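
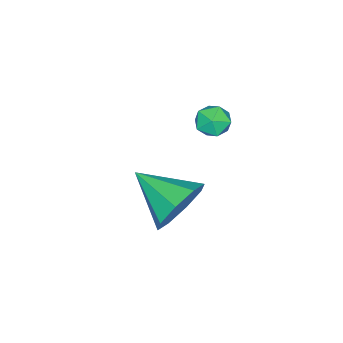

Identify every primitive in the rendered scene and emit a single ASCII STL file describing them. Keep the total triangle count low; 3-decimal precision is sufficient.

solid 
facet normal -0.565 0.815 -0.130
outer loop
vertex 0.284 -1.38 2.784
vertex -0.091 -1.565 3.256
vertex 0.409 -1.199 3.375
endloop
endfacet
facet normal 0.113 0.943 -0.313
outer loop
vertex 0.284 -1.38 2.784
vertex 0.409 -1.199 3.375
vertex 0.878 -1.381 2.995
endloop
endfacet
facet normal 0.294 0.481 -0.826
outer loop
vertex 0.284 -1.38 2.784
vertex 0.878 -1.381 2.995
vertex 0.668 -1.86 2.641
endloop
endfacet
facet normal -0.272 0.068 -0.960
outer loop
vertex 0.284 -1.38 2.784
vertex 0.668 -1.86 2.641
vertex 0.069 -1.973 2.803
endloop
endfacet
facet normal -0.802 0.274 -0.530
outer loop
vertex 0.284 -1.38 2.784
vertex 0.069 -1.973 2.803
vertex -0.091 -1.565 3.256
endloop
endfacet
facet normal 0.524 0.812 0.257
outer loop
vertex 0.878 -1.381 2.995
vertex 0.409 -1.199 3.375
vertex 0.871 -1.567 3.597
endloop
endfacet
facet normal -0.574 0.604 0.552
outer loop
vertex 0.409 -1.199 3.375
vertex -0.091 -1.565 3.256
vertex 0.272 -1.68 3.759
endloop
endfacet
facet normal -0.958 -0.271 -0.095
outer loop
vertex -0.091 -1.565 3.256
vertex 0.069 -1.973 2.803
vertex 0.062 -2.159 3.405
endloop
endfacet
facet normal -0.100 -0.603 -0.791
outer loop
vertex 0.069 -1.973 2.803
vertex 0.668 -1.86 2.641
vertex 0.531 -2.341 3.025
endloop
endfacet
facet normal 0.816 0.066 -0.574
outer loop
vertex 0.668 -1.86 2.641
vertex 0.878 -1.381 2.995
vertex 1.031 -1.975 3.144
endloop
endfacet
facet normal 0.272 -0.068 0.960
outer loop
vertex 0.656 -2.16 3.616
vertex 0.871 -1.567 3.597
vertex 0.272 -1.68 3.759
endloop
endfacet
facet normal -0.294 -0.481 0.826
outer loop
vertex 0.656 -2.16 3.616
vertex 0.272 -1.68 3.759
vertex 0.062 -2.159 3.405
endloop
endfacet
facet normal -0.113 -0.943 0.313
outer loop
vertex 0.656 -2.16 3.616
vertex 0.062 -2.159 3.405
vertex 0.531 -2.341 3.025
endloop
endfacet
facet normal 0.565 -0.815 0.130
outer loop
vertex 0.656 -2.16 3.616
vertex 0.531 -2.341 3.025
vertex 1.031 -1.975 3.144
endloop
endfacet
facet normal 0.802 -0.274 0.530
outer loop
vertex 0.656 -2.16 3.616
vertex 1.031 -1.975 3.144
vertex 0.871 -1.567 3.597
endloop
endfacet
facet normal 0.100 0.603 0.791
outer loop
vertex 0.272 -1.68 3.759
vertex 0.871 -1.567 3.597
vertex 0.409 -1.199 3.375
endloop
endfacet
facet normal -0.816 -0.066 0.574
outer loop
vertex 0.062 -2.159 3.405
vertex 0.272 -1.68 3.759
vertex -0.091 -1.565 3.256
endloop
endfacet
facet normal -0.524 -0.812 -0.257
outer loop
vertex 0.531 -2.341 3.025
vertex 0.062 -2.159 3.405
vertex 0.069 -1.973 2.803
endloop
endfacet
facet normal 0.574 -0.604 -0.552
outer loop
vertex 1.031 -1.975 3.144
vertex 0.531 -2.341 3.025
vertex 0.668 -1.86 2.641
endloop
endfacet
facet normal 0.958 0.271 0.095
outer loop
vertex 0.871 -1.567 3.597
vertex 1.031 -1.975 3.144
vertex 0.878 -1.381 2.995
endloop
endfacet
facet normal 0.072 0.922 -0.379
outer loop
vertex 2.336 -1.88 0.577
vertex 1.626 -2.131 -0.169
vertex 1.575 -1.725 0.809
endloop
endfacet
facet normal 0.263 -0.137 0.955
outer loop
vertex 2.336 -1.88 0.577
vertex 1.575 -1.725 0.809
vertex 1.494 -3.829 0.529
endloop
endfacet
facet normal 0.072 0.923 -0.379
outer loop
vertex 1.575 -1.725 0.809
vertex 1.626 -2.131 -0.169
vertex 0.843 -1.808 0.468
endloop
endfacet
facet normal -0.410 -0.105 0.906
outer loop
vertex 1.575 -1.725 0.809
vertex 0.843 -1.808 0.468
vertex 1.494 -3.829 0.529
endloop
endfacet
facet normal 0.071 0.922 -0.380
outer loop
vertex 0.843 -1.808 0.468
vertex 1.626 -2.131 -0.169
vertex 0.57 -2.081 -0.245
endloop
endfacet
facet normal -0.862 -0.265 0.432
outer loop
vertex 0.843 -1.808 0.468
vertex 0.57 -2.081 -0.245
vertex 1.494 -3.829 0.529
endloop
endfacet
facet normal 0.071 0.922 -0.380
outer loop
vertex 0.57 -2.081 -0.245
vertex 1.626 -2.131 -0.169
vertex 0.916 -2.383 -0.914
endloop
endfacet
facet normal -0.830 -0.524 -0.193
outer loop
vertex 0.57 -2.081 -0.245
vertex 0.916 -2.383 -0.914
vertex 1.494 -3.829 0.529
endloop
endfacet
facet normal 0.071 0.923 -0.379
outer loop
vertex 0.916 -2.383 -0.914
vertex 1.626 -2.131 -0.169
vertex 1.677 -2.537 -1.147
endloop
endfacet
facet normal -0.331 -0.730 -0.599
outer loop
vertex 0.916 -2.383 -0.914
vertex 1.677 -2.537 -1.147
vertex 1.494 -3.829 0.529
endloop
endfacet
facet normal 0.072 0.923 -0.379
outer loop
vertex 1.677 -2.537 -1.147
vertex 1.626 -2.131 -0.169
vertex 2.409 -2.454 -0.806
endloop
endfacet
facet normal 0.343 -0.762 -0.550
outer loop
vertex 1.677 -2.537 -1.147
vertex 2.409 -2.454 -0.806
vertex 1.494 -3.829 0.529
endloop
endfacet
facet normal 0.072 0.922 -0.379
outer loop
vertex 2.409 -2.454 -0.806
vertex 1.626 -2.131 -0.169
vertex 2.682 -2.182 -0.093
endloop
endfacet
facet normal 0.795 -0.602 -0.075
outer loop
vertex 2.409 -2.454 -0.806
vertex 2.682 -2.182 -0.093
vertex 1.494 -3.829 0.529
endloop
endfacet
facet normal 0.072 0.923 -0.379
outer loop
vertex 2.682 -2.182 -0.093
vertex 1.626 -2.131 -0.169
vertex 2.336 -1.88 0.577
endloop
endfacet
facet normal 0.763 -0.343 0.548
outer loop
vertex 2.682 -2.182 -0.093
vertex 2.336 -1.88 0.577
vertex 1.494 -3.829 0.529
endloop
endfacet

endsolid


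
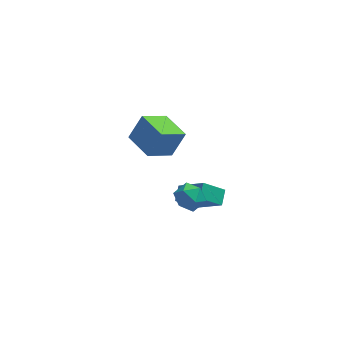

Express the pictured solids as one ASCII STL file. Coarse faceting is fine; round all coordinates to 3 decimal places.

solid 
facet normal -0.581 0.494 -0.647
outer loop
vertex 2.113 0.089 0.574
vertex 3.176 0.28 -0.236
vertex 1.929 -0.683 0.15
endloop
endfacet
facet normal -0.787 -0.142 0.600
outer loop
vertex 3.104 -1.68 1.456
vertex 2.113 0.089 0.574
vertex 1.929 -0.683 0.15
endloop
endfacet
facet normal -0.581 0.494 -0.647
outer loop
vertex 1.929 -0.683 0.15
vertex 3.176 0.28 -0.236
vertex 2.992 -0.492 -0.66
endloop
endfacet
facet normal -0.205 -0.858 -0.471
outer loop
vertex 2.992 -0.492 -0.66
vertex 3.104 -1.68 1.456
vertex 1.929 -0.683 0.15
endloop
endfacet
facet normal 0.205 0.858 0.471
outer loop
vertex 2.113 0.089 0.574
vertex 4.351 -0.717 1.07
vertex 3.176 0.28 -0.236
endloop
endfacet
facet normal -0.787 -0.142 0.600
outer loop
vertex 3.288 -0.908 1.88
vertex 2.113 0.089 0.574
vertex 3.104 -1.68 1.456
endloop
endfacet
facet normal 0.205 0.858 0.471
outer loop
vertex 3.288 -0.908 1.88
vertex 4.351 -0.717 1.07
vertex 2.113 0.089 0.574
endloop
endfacet
facet normal 0.787 0.142 -0.600
outer loop
vertex 3.176 0.28 -0.236
vertex 4.351 -0.717 1.07
vertex 2.992 -0.492 -0.66
endloop
endfacet
facet normal -0.205 -0.858 -0.471
outer loop
vertex 4.167 -1.489 0.646
vertex 3.104 -1.68 1.456
vertex 2.992 -0.492 -0.66
endloop
endfacet
facet normal 0.787 0.142 -0.600
outer loop
vertex 2.992 -0.492 -0.66
vertex 4.351 -0.717 1.07
vertex 4.167 -1.489 0.646
endloop
endfacet
facet normal 0.581 -0.494 0.647
outer loop
vertex 4.167 -1.489 0.646
vertex 3.288 -0.908 1.88
vertex 3.104 -1.68 1.456
endloop
endfacet
facet normal 0.581 -0.494 0.647
outer loop
vertex 4.351 -0.717 1.07
vertex 3.288 -0.908 1.88
vertex 4.167 -1.489 0.646
endloop
endfacet
facet normal 0.311 0.774 -0.551
outer loop
vertex 2.91 -2.359 1.831
vertex 2.339 -1.857 2.214
vertex 3.121 -1.939 2.541
endloop
endfacet
facet normal 0.844 0.313 -0.436
outer loop
vertex 2.91 -2.359 1.831
vertex 3.121 -1.939 2.541
vertex 3.367 -2.747 2.436
endloop
endfacet
facet normal 0.645 -0.322 -0.693
outer loop
vertex 2.91 -2.359 1.831
vertex 3.367 -2.747 2.436
vertex 2.737 -3.165 2.044
endloop
endfacet
facet normal -0.011 -0.253 -0.967
outer loop
vertex 2.91 -2.359 1.831
vertex 2.737 -3.165 2.044
vertex 2.102 -2.615 1.907
endloop
endfacet
facet normal -0.217 0.424 -0.879
outer loop
vertex 2.91 -2.359 1.831
vertex 2.102 -2.615 1.907
vertex 2.339 -1.857 2.214
endloop
endfacet
facet normal 0.930 0.248 0.269
outer loop
vertex 3.367 -2.747 2.436
vertex 3.121 -1.939 2.541
vertex 3.078 -2.485 3.193
endloop
endfacet
facet normal 0.069 0.994 0.084
outer loop
vertex 3.121 -1.939 2.541
vertex 2.339 -1.857 2.214
vertex 2.443 -1.935 3.056
endloop
endfacet
facet normal -0.786 0.427 -0.448
outer loop
vertex 2.339 -1.857 2.214
vertex 2.102 -2.615 1.907
vertex 1.813 -2.353 2.664
endloop
endfacet
facet normal -0.452 -0.669 -0.590
outer loop
vertex 2.102 -2.615 1.907
vertex 2.737 -3.165 2.044
vertex 2.059 -3.161 2.559
endloop
endfacet
facet normal 0.609 -0.779 -0.147
outer loop
vertex 2.737 -3.165 2.044
vertex 3.367 -2.747 2.436
vertex 2.841 -3.243 2.886
endloop
endfacet
facet normal 0.011 0.253 0.967
outer loop
vertex 2.27 -2.741 3.269
vertex 3.078 -2.485 3.193
vertex 2.443 -1.935 3.056
endloop
endfacet
facet normal -0.645 0.322 0.693
outer loop
vertex 2.27 -2.741 3.269
vertex 2.443 -1.935 3.056
vertex 1.813 -2.353 2.664
endloop
endfacet
facet normal -0.844 -0.313 0.436
outer loop
vertex 2.27 -2.741 3.269
vertex 1.813 -2.353 2.664
vertex 2.059 -3.161 2.559
endloop
endfacet
facet normal -0.311 -0.774 0.551
outer loop
vertex 2.27 -2.741 3.269
vertex 2.059 -3.161 2.559
vertex 2.841 -3.243 2.886
endloop
endfacet
facet normal 0.217 -0.424 0.879
outer loop
vertex 2.27 -2.741 3.269
vertex 2.841 -3.243 2.886
vertex 3.078 -2.485 3.193
endloop
endfacet
facet normal 0.452 0.669 0.590
outer loop
vertex 2.443 -1.935 3.056
vertex 3.078 -2.485 3.193
vertex 3.121 -1.939 2.541
endloop
endfacet
facet normal -0.609 0.779 0.147
outer loop
vertex 1.813 -2.353 2.664
vertex 2.443 -1.935 3.056
vertex 2.339 -1.857 2.214
endloop
endfacet
facet normal -0.930 -0.248 -0.269
outer loop
vertex 2.059 -3.161 2.559
vertex 1.813 -2.353 2.664
vertex 2.102 -2.615 1.907
endloop
endfacet
facet normal -0.069 -0.994 -0.084
outer loop
vertex 2.841 -3.243 2.886
vertex 2.059 -3.161 2.559
vertex 2.737 -3.165 2.044
endloop
endfacet
facet normal 0.786 -0.427 0.448
outer loop
vertex 3.078 -2.485 3.193
vertex 2.841 -3.243 2.886
vertex 3.367 -2.747 2.436
endloop
endfacet
facet normal -0.712 -0.490 0.503
outer loop
vertex 1.306 2.684 2.115
vertex 0.348 4.147 2.183
vertex 0.607 2.291 0.742
endloop
endfacet
facet normal 0.547 -0.836 -0.039
outer loop
vertex 1.832 3.133 -0.123
vertex 1.306 2.684 2.115
vertex 0.607 2.291 0.742
endloop
endfacet
facet normal -0.712 -0.490 0.503
outer loop
vertex 0.607 2.291 0.742
vertex 0.348 4.147 2.183
vertex -0.351 3.754 0.81
endloop
endfacet
facet normal -0.439 -0.248 -0.863
outer loop
vertex -0.351 3.754 0.81
vertex 1.832 3.133 -0.123
vertex 0.607 2.291 0.742
endloop
endfacet
facet normal 0.439 0.248 0.863
outer loop
vertex 1.306 2.684 2.115
vertex 1.573 4.989 1.318
vertex 0.348 4.147 2.183
endloop
endfacet
facet normal 0.547 -0.836 -0.039
outer loop
vertex 2.531 3.526 1.25
vertex 1.306 2.684 2.115
vertex 1.832 3.133 -0.123
endloop
endfacet
facet normal 0.439 0.248 0.863
outer loop
vertex 2.531 3.526 1.25
vertex 1.573 4.989 1.318
vertex 1.306 2.684 2.115
endloop
endfacet
facet normal -0.547 0.836 0.039
outer loop
vertex 0.348 4.147 2.183
vertex 1.573 4.989 1.318
vertex -0.351 3.754 0.81
endloop
endfacet
facet normal -0.439 -0.248 -0.863
outer loop
vertex 0.874 4.596 -0.055
vertex 1.832 3.133 -0.123
vertex -0.351 3.754 0.81
endloop
endfacet
facet normal -0.547 0.836 0.039
outer loop
vertex -0.351 3.754 0.81
vertex 1.573 4.989 1.318
vertex 0.874 4.596 -0.055
endloop
endfacet
facet normal 0.712 0.490 -0.503
outer loop
vertex 0.874 4.596 -0.055
vertex 2.531 3.526 1.25
vertex 1.832 3.133 -0.123
endloop
endfacet
facet normal 0.712 0.490 -0.503
outer loop
vertex 1.573 4.989 1.318
vertex 2.531 3.526 1.25
vertex 0.874 4.596 -0.055
endloop
endfacet

endsolid


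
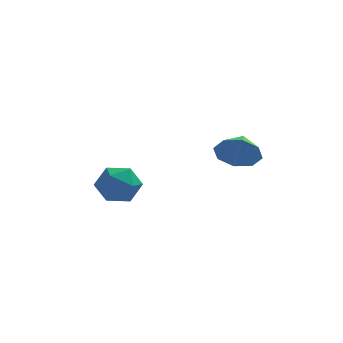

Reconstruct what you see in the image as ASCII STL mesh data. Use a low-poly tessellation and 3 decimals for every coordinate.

solid 
facet normal -0.328 0.898 0.293
outer loop
vertex -4.351 0.918 -0.585
vertex -4.229 0.602 0.521
vertex -3.35 1.105 -0.037
endloop
endfacet
facet normal 0.008 0.942 -0.335
outer loop
vertex -4.351 0.918 -0.585
vertex -3.35 1.105 -0.037
vertex -3.349 0.717 -1.127
endloop
endfacet
facet normal -0.327 0.511 -0.795
outer loop
vertex -4.351 0.918 -0.585
vertex -3.349 0.717 -1.127
vertex -4.229 -0.025 -1.242
endloop
endfacet
facet normal -0.870 0.201 -0.450
outer loop
vertex -4.351 0.918 -0.585
vertex -4.229 -0.025 -1.242
vertex -4.772 -0.097 -0.224
endloop
endfacet
facet normal -0.870 0.440 0.222
outer loop
vertex -4.351 0.918 -0.585
vertex -4.772 -0.097 -0.224
vertex -4.229 0.602 0.521
endloop
endfacet
facet normal 0.672 0.698 -0.248
outer loop
vertex -3.349 0.717 -1.127
vertex -3.35 1.105 -0.037
vertex -2.608 0.277 -0.356
endloop
endfacet
facet normal 0.130 0.626 0.769
outer loop
vertex -3.35 1.105 -0.037
vertex -4.229 0.602 0.521
vertex -3.151 0.205 0.662
endloop
endfacet
facet normal -0.748 -0.115 0.653
outer loop
vertex -4.229 0.602 0.521
vertex -4.772 -0.097 -0.224
vertex -4.031 -0.537 0.547
endloop
endfacet
facet normal -0.748 -0.503 -0.434
outer loop
vertex -4.772 -0.097 -0.224
vertex -4.229 -0.025 -1.242
vertex -4.03 -0.925 -0.543
endloop
endfacet
facet normal 0.130 -0.000 -0.992
outer loop
vertex -4.229 -0.025 -1.242
vertex -3.349 0.717 -1.127
vertex -3.151 -0.422 -1.101
endloop
endfacet
facet normal 0.870 -0.201 0.450
outer loop
vertex -3.029 -0.738 0.005
vertex -2.608 0.277 -0.356
vertex -3.151 0.205 0.662
endloop
endfacet
facet normal 0.327 -0.511 0.795
outer loop
vertex -3.029 -0.738 0.005
vertex -3.151 0.205 0.662
vertex -4.031 -0.537 0.547
endloop
endfacet
facet normal -0.008 -0.942 0.335
outer loop
vertex -3.029 -0.738 0.005
vertex -4.031 -0.537 0.547
vertex -4.03 -0.925 -0.543
endloop
endfacet
facet normal 0.328 -0.898 -0.293
outer loop
vertex -3.029 -0.738 0.005
vertex -4.03 -0.925 -0.543
vertex -3.151 -0.422 -1.101
endloop
endfacet
facet normal 0.870 -0.440 -0.222
outer loop
vertex -3.029 -0.738 0.005
vertex -3.151 -0.422 -1.101
vertex -2.608 0.277 -0.356
endloop
endfacet
facet normal 0.748 0.503 0.434
outer loop
vertex -3.151 0.205 0.662
vertex -2.608 0.277 -0.356
vertex -3.35 1.105 -0.037
endloop
endfacet
facet normal -0.130 0.000 0.992
outer loop
vertex -4.031 -0.537 0.547
vertex -3.151 0.205 0.662
vertex -4.229 0.602 0.521
endloop
endfacet
facet normal -0.672 -0.698 0.248
outer loop
vertex -4.03 -0.925 -0.543
vertex -4.031 -0.537 0.547
vertex -4.772 -0.097 -0.224
endloop
endfacet
facet normal -0.130 -0.626 -0.769
outer loop
vertex -3.151 -0.422 -1.101
vertex -4.03 -0.925 -0.543
vertex -4.229 -0.025 -1.242
endloop
endfacet
facet normal 0.748 0.115 -0.653
outer loop
vertex -2.608 0.277 -0.356
vertex -3.151 -0.422 -1.101
vertex -3.349 0.717 -1.127
endloop
endfacet
facet normal -0.204 -0.905 -0.373
outer loop
vertex 2.095 -2.989 2.288
vertex 1.475 -3.198 3.134
vertex 1.317 -2.765 2.169
endloop
endfacet
facet normal 0.309 0.802 -0.511
outer loop
vertex 2.095 -2.989 2.288
vertex 1.317 -2.765 2.169
vertex 1.745 -2.002 3.626
endloop
endfacet
facet normal -0.204 -0.905 -0.373
outer loop
vertex 1.317 -2.765 2.169
vertex 1.475 -3.198 3.134
vertex 0.631 -2.794 2.615
endloop
endfacet
facet normal -0.283 0.881 -0.378
outer loop
vertex 1.317 -2.765 2.169
vertex 0.631 -2.794 2.615
vertex 1.745 -2.002 3.626
endloop
endfacet
facet normal -0.205 -0.905 -0.372
outer loop
vertex 0.631 -2.794 2.615
vertex 1.475 -3.198 3.134
vertex 0.44 -3.059 3.366
endloop
endfacet
facet normal -0.639 0.762 0.107
outer loop
vertex 0.631 -2.794 2.615
vertex 0.44 -3.059 3.366
vertex 1.745 -2.002 3.626
endloop
endfacet
facet normal -0.205 -0.905 -0.372
outer loop
vertex 0.44 -3.059 3.366
vertex 1.475 -3.198 3.134
vertex 0.855 -3.406 3.981
endloop
endfacet
facet normal -0.548 0.514 0.660
outer loop
vertex 0.44 -3.059 3.366
vertex 0.855 -3.406 3.981
vertex 1.745 -2.002 3.626
endloop
endfacet
facet normal -0.204 -0.906 -0.372
outer loop
vertex 0.855 -3.406 3.981
vertex 1.475 -3.198 3.134
vertex 1.634 -3.63 4.1
endloop
endfacet
facet normal -0.065 0.283 0.957
outer loop
vertex 0.855 -3.406 3.981
vertex 1.634 -3.63 4.1
vertex 1.745 -2.002 3.626
endloop
endfacet
facet normal -0.204 -0.906 -0.371
outer loop
vertex 1.634 -3.63 4.1
vertex 1.475 -3.198 3.134
vertex 2.319 -3.601 3.653
endloop
endfacet
facet normal 0.529 0.204 0.824
outer loop
vertex 1.634 -3.63 4.1
vertex 2.319 -3.601 3.653
vertex 1.745 -2.002 3.626
endloop
endfacet
facet normal -0.204 -0.906 -0.372
outer loop
vertex 2.319 -3.601 3.653
vertex 1.475 -3.198 3.134
vertex 2.511 -3.336 2.902
endloop
endfacet
facet normal 0.883 0.323 0.340
outer loop
vertex 2.319 -3.601 3.653
vertex 2.511 -3.336 2.902
vertex 1.745 -2.002 3.626
endloop
endfacet
facet normal -0.204 -0.905 -0.373
outer loop
vertex 2.511 -3.336 2.902
vertex 1.475 -3.198 3.134
vertex 2.095 -2.989 2.288
endloop
endfacet
facet normal 0.792 0.571 -0.214
outer loop
vertex 2.511 -3.336 2.902
vertex 2.095 -2.989 2.288
vertex 1.745 -2.002 3.626
endloop
endfacet

endsolid


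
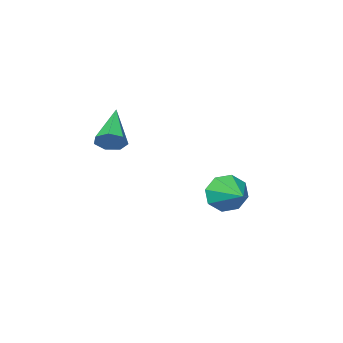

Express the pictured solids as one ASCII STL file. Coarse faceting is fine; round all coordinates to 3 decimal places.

solid 
facet normal 0.617 0.607 -0.500
outer loop
vertex 4.671 -0.27 1.579
vertex 4.452 -0.446 1.095
vertex 4.29 -0.017 1.416
endloop
endfacet
facet normal -0.125 0.397 0.909
outer loop
vertex 4.671 -0.27 1.579
vertex 4.29 -0.017 1.416
vertex 3.428 -1.454 1.925
endloop
endfacet
facet normal 0.618 0.607 -0.500
outer loop
vertex 4.29 -0.017 1.416
vertex 4.452 -0.446 1.095
vertex 4.031 -0.087 1.011
endloop
endfacet
facet normal -0.733 0.571 0.370
outer loop
vertex 4.29 -0.017 1.416
vertex 4.031 -0.087 1.011
vertex 3.428 -1.454 1.925
endloop
endfacet
facet normal 0.618 0.608 -0.499
outer loop
vertex 4.031 -0.087 1.011
vertex 4.452 -0.446 1.095
vertex 4.089 -0.427 0.669
endloop
endfacet
facet normal -0.924 0.182 -0.337
outer loop
vertex 4.031 -0.087 1.011
vertex 4.089 -0.427 0.669
vertex 3.428 -1.454 1.925
endloop
endfacet
facet normal 0.617 0.608 -0.499
outer loop
vertex 4.089 -0.427 0.669
vertex 4.452 -0.446 1.095
vertex 4.421 -0.781 0.648
endloop
endfacet
facet normal -0.553 -0.478 -0.682
outer loop
vertex 4.089 -0.427 0.669
vertex 4.421 -0.781 0.648
vertex 3.428 -1.454 1.925
endloop
endfacet
facet normal 0.617 0.608 -0.499
outer loop
vertex 4.421 -0.781 0.648
vertex 4.452 -0.446 1.095
vertex 4.776 -0.883 0.963
endloop
endfacet
facet normal 0.097 -0.910 -0.404
outer loop
vertex 4.421 -0.781 0.648
vertex 4.776 -0.883 0.963
vertex 3.428 -1.454 1.925
endloop
endfacet
facet normal 0.616 0.608 -0.500
outer loop
vertex 4.776 -0.883 0.963
vertex 4.452 -0.446 1.095
vertex 4.888 -0.655 1.378
endloop
endfacet
facet normal 0.541 -0.790 0.288
outer loop
vertex 4.776 -0.883 0.963
vertex 4.888 -0.655 1.378
vertex 3.428 -1.454 1.925
endloop
endfacet
facet normal 0.616 0.608 -0.500
outer loop
vertex 4.888 -0.655 1.378
vertex 4.452 -0.446 1.095
vertex 4.671 -0.27 1.579
endloop
endfacet
facet normal 0.441 -0.208 0.873
outer loop
vertex 4.888 -0.655 1.378
vertex 4.671 -0.27 1.579
vertex 3.428 -1.454 1.925
endloop
endfacet
facet normal -0.293 -0.900 -0.323
outer loop
vertex 0.455 -0.032 -1.537
vertex 0.214 0.29 -2.216
vertex 0.891 -0.024 -1.956
endloop
endfacet
facet normal 0.692 0.029 0.721
outer loop
vertex 0.455 -0.032 -1.537
vertex 0.891 -0.024 -1.956
vertex 0.626 1.55 -1.764
endloop
endfacet
facet normal -0.294 -0.900 -0.322
outer loop
vertex 0.891 -0.024 -1.956
vertex 0.214 0.29 -2.216
vertex 0.93 0.168 -2.528
endloop
endfacet
facet normal 0.982 0.151 0.118
outer loop
vertex 0.891 -0.024 -1.956
vertex 0.93 0.168 -2.528
vertex 0.626 1.55 -1.764
endloop
endfacet
facet normal -0.294 -0.899 -0.323
outer loop
vertex 0.93 0.168 -2.528
vertex 0.214 0.29 -2.216
vertex 0.55 0.432 -2.917
endloop
endfacet
facet normal 0.774 0.428 -0.466
outer loop
vertex 0.93 0.168 -2.528
vertex 0.55 0.432 -2.917
vertex 0.626 1.55 -1.764
endloop
endfacet
facet normal -0.294 -0.899 -0.323
outer loop
vertex 0.55 0.432 -2.917
vertex 0.214 0.29 -2.216
vertex -0.026 0.613 -2.896
endloop
endfacet
facet normal 0.194 0.698 -0.689
outer loop
vertex 0.55 0.432 -2.917
vertex -0.026 0.613 -2.896
vertex 0.626 1.55 -1.764
endloop
endfacet
facet normal -0.294 -0.899 -0.323
outer loop
vertex -0.026 0.613 -2.896
vertex 0.214 0.29 -2.216
vertex -0.462 0.605 -2.477
endloop
endfacet
facet normal -0.421 0.803 -0.422
outer loop
vertex -0.026 0.613 -2.896
vertex -0.462 0.605 -2.477
vertex 0.626 1.55 -1.764
endloop
endfacet
facet normal -0.294 -0.899 -0.324
outer loop
vertex -0.462 0.605 -2.477
vertex 0.214 0.29 -2.216
vertex -0.501 0.412 -1.905
endloop
endfacet
facet normal -0.710 0.681 0.181
outer loop
vertex -0.462 0.605 -2.477
vertex -0.501 0.412 -1.905
vertex 0.626 1.55 -1.764
endloop
endfacet
facet normal -0.294 -0.900 -0.323
outer loop
vertex -0.501 0.412 -1.905
vertex 0.214 0.29 -2.216
vertex -0.122 0.148 -1.515
endloop
endfacet
facet normal -0.504 0.404 0.763
outer loop
vertex -0.501 0.412 -1.905
vertex -0.122 0.148 -1.515
vertex 0.626 1.55 -1.764
endloop
endfacet
facet normal -0.293 -0.900 -0.323
outer loop
vertex -0.122 0.148 -1.515
vertex 0.214 0.29 -2.216
vertex 0.455 -0.032 -1.537
endloop
endfacet
facet normal 0.079 0.133 0.988
outer loop
vertex -0.122 0.148 -1.515
vertex 0.455 -0.032 -1.537
vertex 0.626 1.55 -1.764
endloop
endfacet

endsolid


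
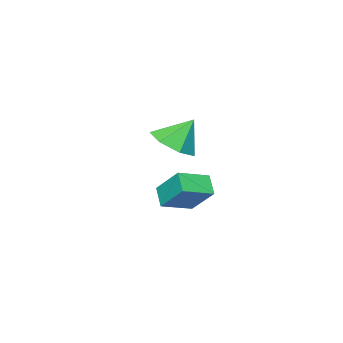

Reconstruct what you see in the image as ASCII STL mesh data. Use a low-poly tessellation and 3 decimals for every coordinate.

solid 
facet normal 0.405 -0.375 -0.834
outer loop
vertex 3.765 0.282 1.111
vertex 2.887 0.093 0.77
vertex 3.41 0.891 0.665
endloop
endfacet
facet normal 0.455 0.683 0.571
outer loop
vertex 3.765 0.282 1.111
vertex 3.41 0.891 0.665
vertex 2.353 0.587 1.87
endloop
endfacet
facet normal 0.406 -0.376 -0.833
outer loop
vertex 3.41 0.891 0.665
vertex 2.887 0.093 0.77
vertex 2.663 0.898 0.298
endloop
endfacet
facet normal -0.079 0.981 0.179
outer loop
vertex 3.41 0.891 0.665
vertex 2.663 0.898 0.298
vertex 2.353 0.587 1.87
endloop
endfacet
facet normal 0.405 -0.376 -0.833
outer loop
vertex 2.663 0.898 0.298
vertex 2.887 0.093 0.77
vertex 2.084 0.299 0.287
endloop
endfacet
facet normal -0.719 0.695 -0.004
outer loop
vertex 2.663 0.898 0.298
vertex 2.084 0.299 0.287
vertex 2.353 0.587 1.87
endloop
endfacet
facet normal 0.405 -0.375 -0.834
outer loop
vertex 2.084 0.299 0.287
vertex 2.887 0.093 0.77
vertex 2.11 -0.456 0.639
endloop
endfacet
facet normal -0.986 0.041 0.160
outer loop
vertex 2.084 0.299 0.287
vertex 2.11 -0.456 0.639
vertex 2.353 0.587 1.87
endloop
endfacet
facet normal 0.405 -0.374 -0.834
outer loop
vertex 2.11 -0.456 0.639
vertex 2.887 0.093 0.77
vertex 2.722 -0.797 1.089
endloop
endfacet
facet normal -0.677 -0.490 0.549
outer loop
vertex 2.11 -0.456 0.639
vertex 2.722 -0.797 1.089
vertex 2.353 0.587 1.87
endloop
endfacet
facet normal 0.405 -0.374 -0.834
outer loop
vertex 2.722 -0.797 1.089
vertex 2.887 0.093 0.77
vertex 3.458 -0.469 1.299
endloop
endfacet
facet normal -0.026 -0.497 0.868
outer loop
vertex 2.722 -0.797 1.089
vertex 3.458 -0.469 1.299
vertex 2.353 0.587 1.87
endloop
endfacet
facet normal 0.405 -0.374 -0.834
outer loop
vertex 3.458 -0.469 1.299
vertex 2.887 0.093 0.77
vertex 3.765 0.282 1.111
endloop
endfacet
facet normal 0.477 0.025 0.878
outer loop
vertex 3.458 -0.469 1.299
vertex 3.765 0.282 1.111
vertex 2.353 0.587 1.87
endloop
endfacet
facet normal -0.415 -0.624 0.662
outer loop
vertex 0.214 -2.155 -1.999
vertex -1.041 -1.734 -2.389
vertex 0.174 -3.298 -3.103
endloop
endfacet
facet normal 0.909 -0.305 0.283
outer loop
vertex 0.581 -2.686 -3.751
vertex 0.214 -2.155 -1.999
vertex 0.174 -3.298 -3.103
endloop
endfacet
facet normal -0.415 -0.624 0.662
outer loop
vertex 0.174 -3.298 -3.103
vertex -1.041 -1.734 -2.389
vertex -1.081 -2.877 -3.493
endloop
endfacet
facet normal -0.025 -0.719 -0.695
outer loop
vertex -1.081 -2.877 -3.493
vertex 0.581 -2.686 -3.751
vertex 0.174 -3.298 -3.103
endloop
endfacet
facet normal 0.025 0.719 0.695
outer loop
vertex 0.214 -2.155 -1.999
vertex -0.634 -1.122 -3.037
vertex -1.041 -1.734 -2.389
endloop
endfacet
facet normal 0.909 -0.305 0.283
outer loop
vertex 0.621 -1.543 -2.647
vertex 0.214 -2.155 -1.999
vertex 0.581 -2.686 -3.751
endloop
endfacet
facet normal 0.025 0.719 0.695
outer loop
vertex 0.621 -1.543 -2.647
vertex -0.634 -1.122 -3.037
vertex 0.214 -2.155 -1.999
endloop
endfacet
facet normal -0.909 0.305 -0.283
outer loop
vertex -1.041 -1.734 -2.389
vertex -0.634 -1.122 -3.037
vertex -1.081 -2.877 -3.493
endloop
endfacet
facet normal -0.025 -0.719 -0.695
outer loop
vertex -0.674 -2.265 -4.141
vertex 0.581 -2.686 -3.751
vertex -1.081 -2.877 -3.493
endloop
endfacet
facet normal -0.909 0.305 -0.283
outer loop
vertex -1.081 -2.877 -3.493
vertex -0.634 -1.122 -3.037
vertex -0.674 -2.265 -4.141
endloop
endfacet
facet normal 0.415 0.624 -0.662
outer loop
vertex -0.674 -2.265 -4.141
vertex 0.621 -1.543 -2.647
vertex 0.581 -2.686 -3.751
endloop
endfacet
facet normal 0.415 0.624 -0.662
outer loop
vertex -0.634 -1.122 -3.037
vertex 0.621 -1.543 -2.647
vertex -0.674 -2.265 -4.141
endloop
endfacet

endsolid


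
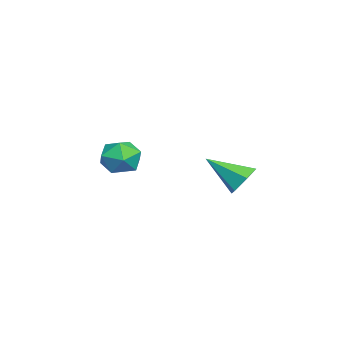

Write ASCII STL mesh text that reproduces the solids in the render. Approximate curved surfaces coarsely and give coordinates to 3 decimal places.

solid 
facet normal -0.304 -0.180 0.936
outer loop
vertex -1.894 -2.636 2.567
vertex -1.542 -3.756 2.466
vertex -0.795 -2.937 2.866
endloop
endfacet
facet normal -0.097 0.500 0.860
outer loop
vertex -1.894 -2.636 2.567
vertex -0.795 -2.937 2.866
vertex -0.991 -1.943 2.266
endloop
endfacet
facet normal -0.495 0.796 0.348
outer loop
vertex -1.894 -2.636 2.567
vertex -0.991 -1.943 2.266
vertex -1.858 -2.146 1.496
endloop
endfacet
facet normal -0.948 0.300 0.105
outer loop
vertex -1.894 -2.636 2.567
vertex -1.858 -2.146 1.496
vertex -2.199 -3.267 1.62
endloop
endfacet
facet normal -0.830 -0.303 0.469
outer loop
vertex -1.894 -2.636 2.567
vertex -2.199 -3.267 1.62
vertex -1.542 -3.756 2.466
endloop
endfacet
facet normal 0.582 0.501 0.641
outer loop
vertex -0.991 -1.943 2.266
vertex -0.795 -2.937 2.866
vertex -0.081 -2.633 1.98
endloop
endfacet
facet normal 0.247 -0.598 0.762
outer loop
vertex -0.795 -2.937 2.866
vertex -1.542 -3.756 2.466
vertex -0.422 -3.754 2.104
endloop
endfacet
facet normal -0.603 -0.798 0.007
outer loop
vertex -1.542 -3.756 2.466
vertex -2.199 -3.267 1.62
vertex -1.289 -3.957 1.334
endloop
endfacet
facet normal -0.795 0.178 -0.580
outer loop
vertex -2.199 -3.267 1.62
vertex -1.858 -2.146 1.496
vertex -1.485 -2.963 0.734
endloop
endfacet
facet normal -0.063 0.980 -0.188
outer loop
vertex -1.858 -2.146 1.496
vertex -0.991 -1.943 2.266
vertex -0.738 -2.144 1.134
endloop
endfacet
facet normal 0.948 -0.300 -0.105
outer loop
vertex -0.386 -3.264 1.033
vertex -0.081 -2.633 1.98
vertex -0.422 -3.754 2.104
endloop
endfacet
facet normal 0.495 -0.796 -0.348
outer loop
vertex -0.386 -3.264 1.033
vertex -0.422 -3.754 2.104
vertex -1.289 -3.957 1.334
endloop
endfacet
facet normal 0.097 -0.500 -0.860
outer loop
vertex -0.386 -3.264 1.033
vertex -1.289 -3.957 1.334
vertex -1.485 -2.963 0.734
endloop
endfacet
facet normal 0.304 0.180 -0.936
outer loop
vertex -0.386 -3.264 1.033
vertex -1.485 -2.963 0.734
vertex -0.738 -2.144 1.134
endloop
endfacet
facet normal 0.830 0.303 -0.469
outer loop
vertex -0.386 -3.264 1.033
vertex -0.738 -2.144 1.134
vertex -0.081 -2.633 1.98
endloop
endfacet
facet normal 0.795 -0.178 0.580
outer loop
vertex -0.422 -3.754 2.104
vertex -0.081 -2.633 1.98
vertex -0.795 -2.937 2.866
endloop
endfacet
facet normal 0.063 -0.980 0.188
outer loop
vertex -1.289 -3.957 1.334
vertex -0.422 -3.754 2.104
vertex -1.542 -3.756 2.466
endloop
endfacet
facet normal -0.582 -0.501 -0.641
outer loop
vertex -1.485 -2.963 0.734
vertex -1.289 -3.957 1.334
vertex -2.199 -3.267 1.62
endloop
endfacet
facet normal -0.247 0.598 -0.762
outer loop
vertex -0.738 -2.144 1.134
vertex -1.485 -2.963 0.734
vertex -1.858 -2.146 1.496
endloop
endfacet
facet normal 0.603 0.798 -0.007
outer loop
vertex -0.081 -2.633 1.98
vertex -0.738 -2.144 1.134
vertex -0.991 -1.943 2.266
endloop
endfacet
facet normal 0.104 0.817 -0.567
outer loop
vertex 3.095 2.953 1.493
vertex 2.254 3.272 1.798
vertex 3.046 3.498 2.27
endloop
endfacet
facet normal 0.891 -0.344 0.297
outer loop
vertex 3.095 2.953 1.493
vertex 3.046 3.498 2.27
vertex 2.026 1.508 3.022
endloop
endfacet
facet normal 0.105 0.816 -0.568
outer loop
vertex 3.046 3.498 2.27
vertex 2.254 3.272 1.798
vertex 2.205 3.818 2.574
endloop
endfacet
facet normal 0.385 0.147 0.911
outer loop
vertex 3.046 3.498 2.27
vertex 2.205 3.818 2.574
vertex 2.026 1.508 3.022
endloop
endfacet
facet normal 0.105 0.816 -0.568
outer loop
vertex 2.205 3.818 2.574
vertex 2.254 3.272 1.798
vertex 1.412 3.592 2.102
endloop
endfacet
facet normal -0.543 0.200 0.816
outer loop
vertex 2.205 3.818 2.574
vertex 1.412 3.592 2.102
vertex 2.026 1.508 3.022
endloop
endfacet
facet normal 0.106 0.817 -0.567
outer loop
vertex 1.412 3.592 2.102
vertex 2.254 3.272 1.798
vertex 1.461 3.047 1.325
endloop
endfacet
facet normal -0.966 -0.238 0.106
outer loop
vertex 1.412 3.592 2.102
vertex 1.461 3.047 1.325
vertex 2.026 1.508 3.022
endloop
endfacet
facet normal 0.106 0.817 -0.567
outer loop
vertex 1.461 3.047 1.325
vertex 2.254 3.272 1.798
vertex 2.302 2.727 1.021
endloop
endfacet
facet normal -0.461 -0.728 -0.507
outer loop
vertex 1.461 3.047 1.325
vertex 2.302 2.727 1.021
vertex 2.026 1.508 3.022
endloop
endfacet
facet normal 0.104 0.817 -0.567
outer loop
vertex 2.302 2.727 1.021
vertex 2.254 3.272 1.798
vertex 3.095 2.953 1.493
endloop
endfacet
facet normal 0.468 -0.782 -0.412
outer loop
vertex 2.302 2.727 1.021
vertex 3.095 2.953 1.493
vertex 2.026 1.508 3.022
endloop
endfacet

endsolid


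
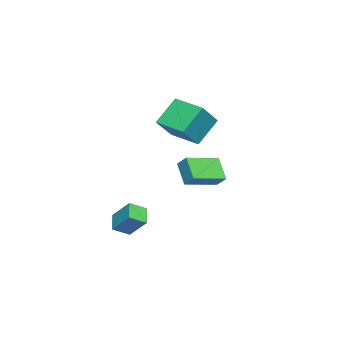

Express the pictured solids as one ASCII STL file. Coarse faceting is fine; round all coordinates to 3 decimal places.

solid 
facet normal -0.533 0.700 -0.475
outer loop
vertex -0.548 -3.369 -4.417
vertex -0.15 -2.291 -3.274
vertex 0.424 -3.058 -5.048
endloop
endfacet
facet normal -0.246 -0.664 -0.706
outer loop
vertex 1.01 -3.829 -4.526
vertex -0.548 -3.369 -4.417
vertex 0.424 -3.058 -5.048
endloop
endfacet
facet normal -0.532 0.701 -0.475
outer loop
vertex 0.424 -3.058 -5.048
vertex -0.15 -2.291 -3.274
vertex 0.822 -1.981 -3.906
endloop
endfacet
facet normal 0.810 0.259 -0.526
outer loop
vertex 0.822 -1.981 -3.906
vertex 1.01 -3.829 -4.526
vertex 0.424 -3.058 -5.048
endloop
endfacet
facet normal -0.810 -0.259 0.526
outer loop
vertex -0.548 -3.369 -4.417
vertex 0.436 -3.062 -2.752
vertex -0.15 -2.291 -3.274
endloop
endfacet
facet normal -0.246 -0.666 -0.705
outer loop
vertex 0.038 -4.139 -3.894
vertex -0.548 -3.369 -4.417
vertex 1.01 -3.829 -4.526
endloop
endfacet
facet normal -0.810 -0.259 0.526
outer loop
vertex 0.038 -4.139 -3.894
vertex 0.436 -3.062 -2.752
vertex -0.548 -3.369 -4.417
endloop
endfacet
facet normal 0.246 0.665 0.705
outer loop
vertex -0.15 -2.291 -3.274
vertex 0.436 -3.062 -2.752
vertex 0.822 -1.981 -3.906
endloop
endfacet
facet normal 0.810 0.259 -0.526
outer loop
vertex 1.408 -2.751 -3.383
vertex 1.01 -3.829 -4.526
vertex 0.822 -1.981 -3.906
endloop
endfacet
facet normal 0.245 0.665 0.705
outer loop
vertex 0.822 -1.981 -3.906
vertex 0.436 -3.062 -2.752
vertex 1.408 -2.751 -3.383
endloop
endfacet
facet normal 0.532 -0.700 0.475
outer loop
vertex 1.408 -2.751 -3.383
vertex 0.038 -4.139 -3.894
vertex 1.01 -3.829 -4.526
endloop
endfacet
facet normal 0.533 -0.701 0.475
outer loop
vertex 0.436 -3.062 -2.752
vertex 0.038 -4.139 -3.894
vertex 1.408 -2.751 -3.383
endloop
endfacet
facet normal -0.746 0.634 -0.204
outer loop
vertex -1.417 1.243 0.292
vertex -0.565 1.888 -0.816
vertex -1.751 0.658 -0.305
endloop
endfacet
facet normal -0.553 -0.419 0.720
outer loop
vertex -0.215 -0.648 0.116
vertex -1.417 1.243 0.292
vertex -1.751 0.658 -0.305
endloop
endfacet
facet normal -0.746 0.634 -0.205
outer loop
vertex -1.751 0.658 -0.305
vertex -0.565 1.888 -0.816
vertex -0.898 1.303 -1.413
endloop
endfacet
facet normal -0.371 -0.650 -0.664
outer loop
vertex -0.898 1.303 -1.413
vertex -0.215 -0.648 0.116
vertex -1.751 0.658 -0.305
endloop
endfacet
facet normal 0.371 0.650 0.663
outer loop
vertex -1.417 1.243 0.292
vertex 0.971 0.582 -0.395
vertex -0.565 1.888 -0.816
endloop
endfacet
facet normal -0.554 -0.419 0.720
outer loop
vertex 0.118 -0.063 0.713
vertex -1.417 1.243 0.292
vertex -0.215 -0.648 0.116
endloop
endfacet
facet normal 0.371 0.650 0.664
outer loop
vertex 0.118 -0.063 0.713
vertex 0.971 0.582 -0.395
vertex -1.417 1.243 0.292
endloop
endfacet
facet normal 0.554 0.419 -0.720
outer loop
vertex -0.565 1.888 -0.816
vertex 0.971 0.582 -0.395
vertex -0.898 1.303 -1.413
endloop
endfacet
facet normal -0.371 -0.650 -0.663
outer loop
vertex 0.637 -0.003 -0.992
vertex -0.215 -0.648 0.116
vertex -0.898 1.303 -1.413
endloop
endfacet
facet normal 0.554 0.419 -0.720
outer loop
vertex -0.898 1.303 -1.413
vertex 0.971 0.582 -0.395
vertex 0.637 -0.003 -0.992
endloop
endfacet
facet normal 0.746 -0.634 0.205
outer loop
vertex 0.637 -0.003 -0.992
vertex 0.118 -0.063 0.713
vertex -0.215 -0.648 0.116
endloop
endfacet
facet normal 0.745 -0.634 0.205
outer loop
vertex 0.971 0.582 -0.395
vertex 0.118 -0.063 0.713
vertex 0.637 -0.003 -0.992
endloop
endfacet
facet normal -0.722 0.211 -0.659
outer loop
vertex -4.544 -1.226 2.503
vertex -3.769 0.517 2.212
vertex -3.434 -1.962 1.051
endloop
endfacet
facet normal -0.401 -0.903 0.151
outer loop
vertex -2.011 -2.377 2.348
vertex -4.544 -1.226 2.503
vertex -3.434 -1.962 1.051
endloop
endfacet
facet normal -0.722 0.211 -0.659
outer loop
vertex -3.434 -1.962 1.051
vertex -3.769 0.517 2.212
vertex -2.659 -0.218 0.759
endloop
endfacet
facet normal 0.563 -0.374 -0.737
outer loop
vertex -2.659 -0.218 0.759
vertex -2.011 -2.377 2.348
vertex -3.434 -1.962 1.051
endloop
endfacet
facet normal -0.563 0.373 0.737
outer loop
vertex -4.544 -1.226 2.503
vertex -2.346 0.102 3.509
vertex -3.769 0.517 2.212
endloop
endfacet
facet normal -0.401 -0.903 0.150
outer loop
vertex -3.121 -1.642 3.801
vertex -4.544 -1.226 2.503
vertex -2.011 -2.377 2.348
endloop
endfacet
facet normal -0.563 0.374 0.737
outer loop
vertex -3.121 -1.642 3.801
vertex -2.346 0.102 3.509
vertex -4.544 -1.226 2.503
endloop
endfacet
facet normal 0.401 0.904 -0.151
outer loop
vertex -3.769 0.517 2.212
vertex -2.346 0.102 3.509
vertex -2.659 -0.218 0.759
endloop
endfacet
facet normal 0.563 -0.373 -0.737
outer loop
vertex -1.236 -0.634 2.057
vertex -2.011 -2.377 2.348
vertex -2.659 -0.218 0.759
endloop
endfacet
facet normal 0.402 0.903 -0.151
outer loop
vertex -2.659 -0.218 0.759
vertex -2.346 0.102 3.509
vertex -1.236 -0.634 2.057
endloop
endfacet
facet normal 0.722 -0.211 0.659
outer loop
vertex -1.236 -0.634 2.057
vertex -3.121 -1.642 3.801
vertex -2.011 -2.377 2.348
endloop
endfacet
facet normal 0.722 -0.211 0.659
outer loop
vertex -2.346 0.102 3.509
vertex -3.121 -1.642 3.801
vertex -1.236 -0.634 2.057
endloop
endfacet

endsolid


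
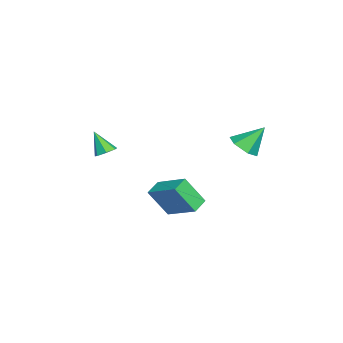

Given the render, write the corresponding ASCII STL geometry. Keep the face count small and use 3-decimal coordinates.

solid 
facet normal 0.202 -0.616 -0.761
outer loop
vertex -1.985 2.778 2.825
vertex -2.645 3.213 2.298
vertex -1.747 3.523 2.285
endloop
endfacet
facet normal 0.770 0.194 0.608
outer loop
vertex -1.985 2.778 2.825
vertex -1.747 3.523 2.285
vertex -2.995 4.287 3.622
endloop
endfacet
facet normal 0.202 -0.616 -0.761
outer loop
vertex -1.747 3.523 2.285
vertex -2.645 3.213 2.298
vertex -2.407 3.958 1.758
endloop
endfacet
facet normal 0.538 0.842 0.021
outer loop
vertex -1.747 3.523 2.285
vertex -2.407 3.958 1.758
vertex -2.995 4.287 3.622
endloop
endfacet
facet normal 0.201 -0.616 -0.762
outer loop
vertex -2.407 3.958 1.758
vertex -2.645 3.213 2.298
vertex -3.305 3.649 1.771
endloop
endfacet
facet normal -0.317 0.912 -0.261
outer loop
vertex -2.407 3.958 1.758
vertex -3.305 3.649 1.771
vertex -2.995 4.287 3.622
endloop
endfacet
facet normal 0.201 -0.616 -0.762
outer loop
vertex -3.305 3.649 1.771
vertex -2.645 3.213 2.298
vertex -3.543 2.904 2.311
endloop
endfacet
facet normal -0.942 0.332 0.043
outer loop
vertex -3.305 3.649 1.771
vertex -3.543 2.904 2.311
vertex -2.995 4.287 3.622
endloop
endfacet
facet normal 0.201 -0.617 -0.761
outer loop
vertex -3.543 2.904 2.311
vertex -2.645 3.213 2.298
vertex -2.883 2.469 2.838
endloop
endfacet
facet normal -0.710 -0.315 0.629
outer loop
vertex -3.543 2.904 2.311
vertex -2.883 2.469 2.838
vertex -2.995 4.287 3.622
endloop
endfacet
facet normal 0.201 -0.617 -0.761
outer loop
vertex -2.883 2.469 2.838
vertex -2.645 3.213 2.298
vertex -1.985 2.778 2.825
endloop
endfacet
facet normal 0.145 -0.384 0.912
outer loop
vertex -2.883 2.469 2.838
vertex -1.985 2.778 2.825
vertex -2.995 4.287 3.622
endloop
endfacet
facet normal 0.300 0.463 -0.834
outer loop
vertex 0.619 -3.971 2.855
vertex 0.094 -3.605 2.869
vertex 0.665 -3.494 3.136
endloop
endfacet
facet normal 0.778 -0.373 0.506
outer loop
vertex 0.619 -3.971 2.855
vertex 0.665 -3.494 3.136
vertex -0.354 -4.295 4.111
endloop
endfacet
facet normal 0.299 0.464 -0.833
outer loop
vertex 0.665 -3.494 3.136
vertex 0.094 -3.605 2.869
vertex 0.281 -3.101 3.217
endloop
endfacet
facet normal 0.505 0.329 0.798
outer loop
vertex 0.665 -3.494 3.136
vertex 0.281 -3.101 3.217
vertex -0.354 -4.295 4.111
endloop
endfacet
facet normal 0.301 0.464 -0.833
outer loop
vertex 0.281 -3.101 3.217
vertex 0.094 -3.605 2.869
vertex -0.244 -3.087 3.035
endloop
endfacet
facet normal -0.231 0.659 0.716
outer loop
vertex 0.281 -3.101 3.217
vertex -0.244 -3.087 3.035
vertex -0.354 -4.295 4.111
endloop
endfacet
facet normal 0.302 0.464 -0.833
outer loop
vertex -0.244 -3.087 3.035
vertex 0.094 -3.605 2.869
vertex -0.514 -3.463 2.728
endloop
endfacet
facet normal -0.874 0.365 0.321
outer loop
vertex -0.244 -3.087 3.035
vertex -0.514 -3.463 2.728
vertex -0.354 -4.295 4.111
endloop
endfacet
facet normal 0.301 0.463 -0.834
outer loop
vertex -0.514 -3.463 2.728
vertex 0.094 -3.605 2.869
vertex -0.326 -3.946 2.528
endloop
endfacet
facet normal -0.940 -0.329 -0.089
outer loop
vertex -0.514 -3.463 2.728
vertex -0.326 -3.946 2.528
vertex -0.354 -4.295 4.111
endloop
endfacet
facet normal 0.300 0.464 -0.834
outer loop
vertex -0.326 -3.946 2.528
vertex 0.094 -3.605 2.869
vertex 0.178 -4.172 2.584
endloop
endfacet
facet normal -0.381 -0.901 -0.205
outer loop
vertex -0.326 -3.946 2.528
vertex 0.178 -4.172 2.584
vertex -0.354 -4.295 4.111
endloop
endfacet
facet normal 0.301 0.464 -0.833
outer loop
vertex 0.178 -4.172 2.584
vertex 0.094 -3.605 2.869
vertex 0.619 -3.971 2.855
endloop
endfacet
facet normal 0.384 -0.922 0.059
outer loop
vertex 0.178 -4.172 2.584
vertex 0.619 -3.971 2.855
vertex -0.354 -4.295 4.111
endloop
endfacet
facet normal -0.860 0.405 0.311
outer loop
vertex 1.67 -0.725 1.716
vertex 2.706 0.775 2.63
vertex 1.582 0.286 0.157
endloop
endfacet
facet normal -0.508 -0.736 -0.448
outer loop
vertex 2.434 -0.115 -0.15
vertex 1.67 -0.725 1.716
vertex 1.582 0.286 0.157
endloop
endfacet
facet normal -0.860 0.405 0.311
outer loop
vertex 1.582 0.286 0.157
vertex 2.706 0.775 2.63
vertex 2.619 1.786 1.071
endloop
endfacet
facet normal -0.047 0.543 -0.838
outer loop
vertex 2.619 1.786 1.071
vertex 2.434 -0.115 -0.15
vertex 1.582 0.286 0.157
endloop
endfacet
facet normal 0.047 -0.543 0.838
outer loop
vertex 1.67 -0.725 1.716
vertex 3.558 0.374 2.323
vertex 2.706 0.775 2.63
endloop
endfacet
facet normal -0.508 -0.735 -0.448
outer loop
vertex 2.521 -1.126 1.409
vertex 1.67 -0.725 1.716
vertex 2.434 -0.115 -0.15
endloop
endfacet
facet normal 0.047 -0.543 0.838
outer loop
vertex 2.521 -1.126 1.409
vertex 3.558 0.374 2.323
vertex 1.67 -0.725 1.716
endloop
endfacet
facet normal 0.508 0.735 0.449
outer loop
vertex 2.706 0.775 2.63
vertex 3.558 0.374 2.323
vertex 2.619 1.786 1.071
endloop
endfacet
facet normal -0.047 0.543 -0.838
outer loop
vertex 3.47 1.385 0.764
vertex 2.434 -0.115 -0.15
vertex 2.619 1.786 1.071
endloop
endfacet
facet normal 0.508 0.735 0.448
outer loop
vertex 2.619 1.786 1.071
vertex 3.558 0.374 2.323
vertex 3.47 1.385 0.764
endloop
endfacet
facet normal 0.860 -0.405 -0.311
outer loop
vertex 3.47 1.385 0.764
vertex 2.521 -1.126 1.409
vertex 2.434 -0.115 -0.15
endloop
endfacet
facet normal 0.860 -0.405 -0.311
outer loop
vertex 3.558 0.374 2.323
vertex 2.521 -1.126 1.409
vertex 3.47 1.385 0.764
endloop
endfacet

endsolid


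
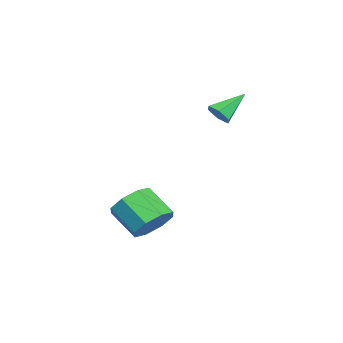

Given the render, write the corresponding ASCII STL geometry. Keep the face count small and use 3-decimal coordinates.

solid 
facet normal 0.539 -0.601 -0.590
outer loop
vertex -2.433 -0.128 0.028
vertex -2.859 -0.213 -0.275
vertex -2.531 0.189 -0.385
endloop
endfacet
facet normal 0.603 0.696 0.391
outer loop
vertex -2.433 -0.128 0.028
vertex -2.531 0.189 -0.385
vertex -3.581 0.593 0.515
endloop
endfacet
facet normal 0.539 -0.601 -0.591
outer loop
vertex -2.531 0.189 -0.385
vertex -2.859 -0.213 -0.275
vertex -2.957 0.105 -0.688
endloop
endfacet
facet normal 0.062 0.936 -0.347
outer loop
vertex -2.531 0.189 -0.385
vertex -2.957 0.105 -0.688
vertex -3.581 0.593 0.515
endloop
endfacet
facet normal 0.540 -0.600 -0.590
outer loop
vertex -2.957 0.105 -0.688
vertex -2.859 -0.213 -0.275
vertex -3.285 -0.297 -0.579
endloop
endfacet
facet normal -0.715 0.435 -0.547
outer loop
vertex -2.957 0.105 -0.688
vertex -3.285 -0.297 -0.579
vertex -3.581 0.593 0.515
endloop
endfacet
facet normal 0.539 -0.601 -0.590
outer loop
vertex -3.285 -0.297 -0.579
vertex -2.859 -0.213 -0.275
vertex -3.187 -0.614 -0.166
endloop
endfacet
facet normal -0.952 -0.306 -0.009
outer loop
vertex -3.285 -0.297 -0.579
vertex -3.187 -0.614 -0.166
vertex -3.581 0.593 0.515
endloop
endfacet
facet normal 0.539 -0.601 -0.591
outer loop
vertex -3.187 -0.614 -0.166
vertex -2.859 -0.213 -0.275
vertex -2.761 -0.53 0.137
endloop
endfacet
facet normal -0.411 -0.546 0.730
outer loop
vertex -3.187 -0.614 -0.166
vertex -2.761 -0.53 0.137
vertex -3.581 0.593 0.515
endloop
endfacet
facet normal 0.540 -0.600 -0.590
outer loop
vertex -2.761 -0.53 0.137
vertex -2.859 -0.213 -0.275
vertex -2.433 -0.128 0.028
endloop
endfacet
facet normal 0.365 -0.046 0.930
outer loop
vertex -2.761 -0.53 0.137
vertex -2.433 -0.128 0.028
vertex -3.581 0.593 0.515
endloop
endfacet
facet normal 0.403 0.671 -0.623
outer loop
vertex 0.39 -1.548 -3.766
vertex -0.031 -1.89 -4.407
vertex -0.188 -1.28 -3.851
endloop
endfacet
facet normal 0.171 0.613 0.771
outer loop
vertex 0.39 -1.548 -3.766
vertex -0.188 -1.28 -3.851
vertex -0.147 -2.448 -2.932
endloop
endfacet
facet normal 0.169 0.613 0.772
outer loop
vertex -0.147 -2.448 -2.932
vertex -0.188 -1.28 -3.851
vertex -0.726 -2.181 -3.017
endloop
endfacet
facet normal -0.401 -0.672 0.623
outer loop
vertex -0.147 -2.448 -2.932
vertex -0.726 -2.181 -3.017
vertex -0.569 -2.79 -3.573
endloop
endfacet
facet normal 0.401 0.671 -0.623
outer loop
vertex -0.188 -1.28 -3.851
vertex -0.031 -1.89 -4.407
vertex -0.675 -1.37 -4.261
endloop
endfacet
facet normal -0.516 0.727 0.453
outer loop
vertex -0.188 -1.28 -3.851
vertex -0.675 -1.37 -4.261
vertex -0.726 -2.181 -3.017
endloop
endfacet
facet normal -0.516 0.727 0.453
outer loop
vertex -0.726 -2.181 -3.017
vertex -0.675 -1.37 -4.261
vertex -1.213 -2.271 -3.427
endloop
endfacet
facet normal -0.400 -0.672 0.623
outer loop
vertex -0.726 -2.181 -3.017
vertex -1.213 -2.271 -3.427
vertex -0.569 -2.79 -3.573
endloop
endfacet
facet normal 0.402 0.672 -0.622
outer loop
vertex -0.675 -1.37 -4.261
vertex -0.031 -1.89 -4.407
vertex -0.784 -1.764 -4.757
endloop
endfacet
facet normal -0.900 0.415 -0.132
outer loop
vertex -0.675 -1.37 -4.261
vertex -0.784 -1.764 -4.757
vertex -1.213 -2.271 -3.427
endloop
endfacet
facet normal -0.900 0.415 -0.132
outer loop
vertex -1.213 -2.271 -3.427
vertex -0.784 -1.764 -4.757
vertex -1.322 -2.665 -3.923
endloop
endfacet
facet normal -0.401 -0.672 0.622
outer loop
vertex -1.213 -2.271 -3.427
vertex -1.322 -2.665 -3.923
vertex -0.569 -2.79 -3.573
endloop
endfacet
facet normal 0.402 0.671 -0.623
outer loop
vertex -0.784 -1.764 -4.757
vertex -0.031 -1.89 -4.407
vertex -0.453 -2.232 -5.048
endloop
endfacet
facet normal -0.757 -0.139 -0.638
outer loop
vertex -0.784 -1.764 -4.757
vertex -0.453 -2.232 -5.048
vertex -1.322 -2.665 -3.923
endloop
endfacet
facet normal -0.757 -0.140 -0.638
outer loop
vertex -1.322 -2.665 -3.923
vertex -0.453 -2.232 -5.048
vertex -0.99 -3.132 -4.214
endloop
endfacet
facet normal -0.401 -0.673 0.622
outer loop
vertex -1.322 -2.665 -3.923
vertex -0.99 -3.132 -4.214
vertex -0.569 -2.79 -3.573
endloop
endfacet
facet normal 0.401 0.672 -0.623
outer loop
vertex -0.453 -2.232 -5.048
vertex -0.031 -1.89 -4.407
vertex 0.126 -2.499 -4.963
endloop
endfacet
facet normal -0.170 -0.613 -0.771
outer loop
vertex -0.453 -2.232 -5.048
vertex 0.126 -2.499 -4.963
vertex -0.99 -3.132 -4.214
endloop
endfacet
facet normal -0.171 -0.613 -0.772
outer loop
vertex -0.99 -3.132 -4.214
vertex 0.126 -2.499 -4.963
vertex -0.412 -3.4 -4.129
endloop
endfacet
facet normal -0.403 -0.671 0.623
outer loop
vertex -0.99 -3.132 -4.214
vertex -0.412 -3.4 -4.129
vertex -0.569 -2.79 -3.573
endloop
endfacet
facet normal 0.400 0.672 -0.623
outer loop
vertex 0.126 -2.499 -4.963
vertex -0.031 -1.89 -4.407
vertex 0.613 -2.409 -4.553
endloop
endfacet
facet normal 0.516 -0.727 -0.453
outer loop
vertex 0.126 -2.499 -4.963
vertex 0.613 -2.409 -4.553
vertex -0.412 -3.4 -4.129
endloop
endfacet
facet normal 0.516 -0.727 -0.453
outer loop
vertex -0.412 -3.4 -4.129
vertex 0.613 -2.409 -4.553
vertex 0.075 -3.31 -3.719
endloop
endfacet
facet normal -0.401 -0.671 0.623
outer loop
vertex -0.412 -3.4 -4.129
vertex 0.075 -3.31 -3.719
vertex -0.569 -2.79 -3.573
endloop
endfacet
facet normal 0.401 0.672 -0.622
outer loop
vertex 0.613 -2.409 -4.553
vertex -0.031 -1.89 -4.407
vertex 0.722 -2.015 -4.057
endloop
endfacet
facet normal 0.900 -0.415 0.132
outer loop
vertex 0.613 -2.409 -4.553
vertex 0.722 -2.015 -4.057
vertex 0.075 -3.31 -3.719
endloop
endfacet
facet normal 0.900 -0.415 0.132
outer loop
vertex 0.075 -3.31 -3.719
vertex 0.722 -2.015 -4.057
vertex 0.184 -2.916 -3.223
endloop
endfacet
facet normal -0.402 -0.672 0.622
outer loop
vertex 0.075 -3.31 -3.719
vertex 0.184 -2.916 -3.223
vertex -0.569 -2.79 -3.573
endloop
endfacet
facet normal 0.401 0.673 -0.622
outer loop
vertex 0.722 -2.015 -4.057
vertex -0.031 -1.89 -4.407
vertex 0.39 -1.548 -3.766
endloop
endfacet
facet normal 0.756 0.140 0.639
outer loop
vertex 0.722 -2.015 -4.057
vertex 0.39 -1.548 -3.766
vertex 0.184 -2.916 -3.223
endloop
endfacet
facet normal 0.757 0.139 0.638
outer loop
vertex 0.184 -2.916 -3.223
vertex 0.39 -1.548 -3.766
vertex -0.147 -2.448 -2.932
endloop
endfacet
facet normal -0.402 -0.671 0.623
outer loop
vertex 0.184 -2.916 -3.223
vertex -0.147 -2.448 -2.932
vertex -0.569 -2.79 -3.573
endloop
endfacet

endsolid


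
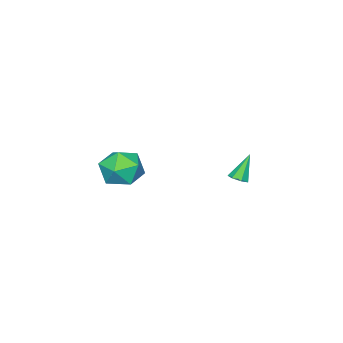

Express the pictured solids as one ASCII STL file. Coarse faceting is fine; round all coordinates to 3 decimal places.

solid 
facet normal 0.465 -0.084 -0.881
outer loop
vertex -3.219 -1.254 -3.467
vertex -3.554 -1.668 -3.604
vertex -3.621 -1.129 -3.691
endloop
endfacet
facet normal 0.123 0.944 0.307
outer loop
vertex -3.219 -1.254 -3.467
vertex -3.621 -1.129 -3.691
vertex -4.306 -1.532 -2.176
endloop
endfacet
facet normal 0.465 -0.084 -0.881
outer loop
vertex -3.621 -1.129 -3.691
vertex -3.554 -1.668 -3.604
vertex -3.973 -1.41 -3.85
endloop
endfacet
facet normal -0.605 0.794 -0.063
outer loop
vertex -3.621 -1.129 -3.691
vertex -3.973 -1.41 -3.85
vertex -4.306 -1.532 -2.176
endloop
endfacet
facet normal 0.465 -0.085 -0.881
outer loop
vertex -3.973 -1.41 -3.85
vertex -3.554 -1.668 -3.604
vertex -4.009 -1.885 -3.823
endloop
endfacet
facet normal -0.980 0.063 -0.190
outer loop
vertex -3.973 -1.41 -3.85
vertex -4.009 -1.885 -3.823
vertex -4.306 -1.532 -2.176
endloop
endfacet
facet normal 0.464 -0.083 -0.882
outer loop
vertex -4.009 -1.885 -3.823
vertex -3.554 -1.668 -3.604
vertex -3.702 -2.197 -3.632
endloop
endfacet
facet normal -0.719 -0.695 0.019
outer loop
vertex -4.009 -1.885 -3.823
vertex -3.702 -2.197 -3.632
vertex -4.306 -1.532 -2.176
endloop
endfacet
facet normal 0.465 -0.084 -0.881
outer loop
vertex -3.702 -2.197 -3.632
vertex -3.554 -1.668 -3.604
vertex -3.283 -2.11 -3.419
endloop
endfacet
facet normal -0.018 -0.912 0.409
outer loop
vertex -3.702 -2.197 -3.632
vertex -3.283 -2.11 -3.419
vertex -4.306 -1.532 -2.176
endloop
endfacet
facet normal 0.464 -0.084 -0.882
outer loop
vertex -3.283 -2.11 -3.419
vertex -3.554 -1.668 -3.604
vertex -3.068 -1.69 -3.346
endloop
endfacet
facet normal 0.593 -0.423 0.685
outer loop
vertex -3.283 -2.11 -3.419
vertex -3.068 -1.69 -3.346
vertex -4.306 -1.532 -2.176
endloop
endfacet
facet normal 0.464 -0.084 -0.882
outer loop
vertex -3.068 -1.69 -3.346
vertex -3.554 -1.668 -3.604
vertex -3.219 -1.254 -3.467
endloop
endfacet
facet normal 0.655 0.404 0.639
outer loop
vertex -3.068 -1.69 -3.346
vertex -3.219 -1.254 -3.467
vertex -4.306 -1.532 -2.176
endloop
endfacet
facet normal -0.285 0.415 0.864
outer loop
vertex 2.61 -2.861 -0.203
vertex 1.717 -3.655 -0.116
vertex 2.789 -3.905 0.358
endloop
endfacet
facet normal 0.419 0.484 0.768
outer loop
vertex 2.61 -2.861 -0.203
vertex 2.789 -3.905 0.358
vertex 3.629 -3.468 -0.376
endloop
endfacet
facet normal 0.525 0.836 0.157
outer loop
vertex 2.61 -2.861 -0.203
vertex 3.629 -3.468 -0.376
vertex 3.077 -2.947 -1.304
endloop
endfacet
facet normal -0.114 0.986 -0.125
outer loop
vertex 2.61 -2.861 -0.203
vertex 3.077 -2.947 -1.304
vertex 1.894 -3.063 -1.143
endloop
endfacet
facet normal -0.614 0.725 0.312
outer loop
vertex 2.61 -2.861 -0.203
vertex 1.894 -3.063 -1.143
vertex 1.717 -3.655 -0.116
endloop
endfacet
facet normal 0.697 -0.169 0.697
outer loop
vertex 3.629 -3.468 -0.376
vertex 2.789 -3.905 0.358
vertex 3.366 -4.637 -0.397
endloop
endfacet
facet normal -0.442 -0.281 0.852
outer loop
vertex 2.789 -3.905 0.358
vertex 1.717 -3.655 -0.116
vertex 2.183 -4.753 -0.236
endloop
endfacet
facet normal -0.975 0.220 -0.041
outer loop
vertex 1.717 -3.655 -0.116
vertex 1.894 -3.063 -1.143
vertex 1.631 -4.232 -1.164
endloop
endfacet
facet normal -0.165 0.642 -0.749
outer loop
vertex 1.894 -3.063 -1.143
vertex 3.077 -2.947 -1.304
vertex 2.471 -3.795 -1.898
endloop
endfacet
facet normal 0.869 0.401 -0.292
outer loop
vertex 3.077 -2.947 -1.304
vertex 3.629 -3.468 -0.376
vertex 3.543 -4.045 -1.424
endloop
endfacet
facet normal 0.114 -0.986 0.125
outer loop
vertex 2.65 -4.839 -1.337
vertex 3.366 -4.637 -0.397
vertex 2.183 -4.753 -0.236
endloop
endfacet
facet normal -0.525 -0.836 -0.157
outer loop
vertex 2.65 -4.839 -1.337
vertex 2.183 -4.753 -0.236
vertex 1.631 -4.232 -1.164
endloop
endfacet
facet normal -0.419 -0.484 -0.768
outer loop
vertex 2.65 -4.839 -1.337
vertex 1.631 -4.232 -1.164
vertex 2.471 -3.795 -1.898
endloop
endfacet
facet normal 0.285 -0.415 -0.864
outer loop
vertex 2.65 -4.839 -1.337
vertex 2.471 -3.795 -1.898
vertex 3.543 -4.045 -1.424
endloop
endfacet
facet normal 0.614 -0.725 -0.312
outer loop
vertex 2.65 -4.839 -1.337
vertex 3.543 -4.045 -1.424
vertex 3.366 -4.637 -0.397
endloop
endfacet
facet normal 0.165 -0.642 0.749
outer loop
vertex 2.183 -4.753 -0.236
vertex 3.366 -4.637 -0.397
vertex 2.789 -3.905 0.358
endloop
endfacet
facet normal -0.869 -0.401 0.292
outer loop
vertex 1.631 -4.232 -1.164
vertex 2.183 -4.753 -0.236
vertex 1.717 -3.655 -0.116
endloop
endfacet
facet normal -0.697 0.169 -0.697
outer loop
vertex 2.471 -3.795 -1.898
vertex 1.631 -4.232 -1.164
vertex 1.894 -3.063 -1.143
endloop
endfacet
facet normal 0.442 0.281 -0.852
outer loop
vertex 3.543 -4.045 -1.424
vertex 2.471 -3.795 -1.898
vertex 3.077 -2.947 -1.304
endloop
endfacet
facet normal 0.975 -0.220 0.041
outer loop
vertex 3.366 -4.637 -0.397
vertex 3.543 -4.045 -1.424
vertex 3.629 -3.468 -0.376
endloop
endfacet

endsolid


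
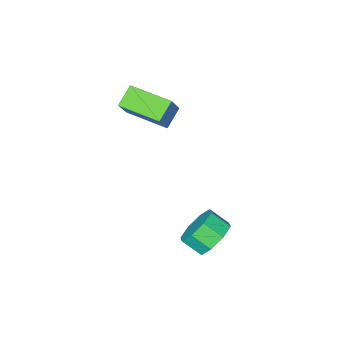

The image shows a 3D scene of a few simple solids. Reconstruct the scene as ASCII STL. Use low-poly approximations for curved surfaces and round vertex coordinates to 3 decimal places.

solid 
facet normal -0.411 0.707 -0.576
outer loop
vertex 2.302 4.389 -2.223
vertex 1.536 3.703 -2.518
vertex 1.651 4.414 -1.727
endloop
endfacet
facet normal 0.446 0.707 0.549
outer loop
vertex 2.302 4.389 -2.223
vertex 1.651 4.414 -1.727
vertex 2.77 3.583 -1.566
endloop
endfacet
facet normal 0.445 0.706 0.550
outer loop
vertex 2.77 3.583 -1.566
vertex 1.651 4.414 -1.727
vertex 2.119 3.608 -1.071
endloop
endfacet
facet normal 0.411 -0.707 0.576
outer loop
vertex 2.77 3.583 -1.566
vertex 2.119 3.608 -1.071
vertex 2.004 2.897 -1.862
endloop
endfacet
facet normal -0.410 0.707 -0.576
outer loop
vertex 1.651 4.414 -1.727
vertex 1.536 3.703 -2.518
vertex 0.932 4.023 -1.695
endloop
endfacet
facet normal -0.247 0.521 0.817
outer loop
vertex 1.651 4.414 -1.727
vertex 0.932 4.023 -1.695
vertex 2.119 3.608 -1.071
endloop
endfacet
facet normal -0.247 0.521 0.817
outer loop
vertex 2.119 3.608 -1.071
vertex 0.932 4.023 -1.695
vertex 1.4 3.217 -1.039
endloop
endfacet
facet normal 0.410 -0.707 0.576
outer loop
vertex 2.119 3.608 -1.071
vertex 1.4 3.217 -1.039
vertex 2.004 2.897 -1.862
endloop
endfacet
facet normal -0.411 0.707 -0.576
outer loop
vertex 0.932 4.023 -1.695
vertex 1.536 3.703 -2.518
vertex 0.567 3.444 -2.145
endloop
endfacet
facet normal -0.795 0.031 0.605
outer loop
vertex 0.932 4.023 -1.695
vertex 0.567 3.444 -2.145
vertex 1.4 3.217 -1.039
endloop
endfacet
facet normal -0.795 0.031 0.605
outer loop
vertex 1.4 3.217 -1.039
vertex 0.567 3.444 -2.145
vertex 1.035 2.638 -1.489
endloop
endfacet
facet normal 0.411 -0.707 0.576
outer loop
vertex 1.4 3.217 -1.039
vertex 1.035 2.638 -1.489
vertex 2.004 2.897 -1.862
endloop
endfacet
facet normal -0.411 0.707 -0.576
outer loop
vertex 0.567 3.444 -2.145
vertex 1.536 3.703 -2.518
vertex 0.77 3.017 -2.814
endloop
endfacet
facet normal -0.878 -0.478 0.039
outer loop
vertex 0.567 3.444 -2.145
vertex 0.77 3.017 -2.814
vertex 1.035 2.638 -1.489
endloop
endfacet
facet normal -0.878 -0.478 0.039
outer loop
vertex 1.035 2.638 -1.489
vertex 0.77 3.017 -2.814
vertex 1.238 2.211 -2.157
endloop
endfacet
facet normal 0.411 -0.706 0.576
outer loop
vertex 1.035 2.638 -1.489
vertex 1.238 2.211 -2.157
vertex 2.004 2.897 -1.862
endloop
endfacet
facet normal -0.411 0.707 -0.576
outer loop
vertex 0.77 3.017 -2.814
vertex 1.536 3.703 -2.518
vertex 1.421 2.992 -3.309
endloop
endfacet
facet normal -0.445 -0.707 -0.550
outer loop
vertex 0.77 3.017 -2.814
vertex 1.421 2.992 -3.309
vertex 1.238 2.211 -2.157
endloop
endfacet
facet normal -0.446 -0.706 -0.550
outer loop
vertex 1.238 2.211 -2.157
vertex 1.421 2.992 -3.309
vertex 1.889 2.186 -2.653
endloop
endfacet
facet normal 0.411 -0.707 0.576
outer loop
vertex 1.238 2.211 -2.157
vertex 1.889 2.186 -2.653
vertex 2.004 2.897 -1.862
endloop
endfacet
facet normal -0.410 0.707 -0.576
outer loop
vertex 1.421 2.992 -3.309
vertex 1.536 3.703 -2.518
vertex 2.14 3.383 -3.341
endloop
endfacet
facet normal 0.247 -0.521 -0.817
outer loop
vertex 1.421 2.992 -3.309
vertex 2.14 3.383 -3.341
vertex 1.889 2.186 -2.653
endloop
endfacet
facet normal 0.247 -0.521 -0.817
outer loop
vertex 1.889 2.186 -2.653
vertex 2.14 3.383 -3.341
vertex 2.608 2.577 -2.685
endloop
endfacet
facet normal 0.410 -0.707 0.576
outer loop
vertex 1.889 2.186 -2.653
vertex 2.608 2.577 -2.685
vertex 2.004 2.897 -1.862
endloop
endfacet
facet normal -0.411 0.707 -0.576
outer loop
vertex 2.14 3.383 -3.341
vertex 1.536 3.703 -2.518
vertex 2.505 3.962 -2.891
endloop
endfacet
facet normal 0.795 -0.031 -0.605
outer loop
vertex 2.14 3.383 -3.341
vertex 2.505 3.962 -2.891
vertex 2.608 2.577 -2.685
endloop
endfacet
facet normal 0.795 -0.031 -0.605
outer loop
vertex 2.608 2.577 -2.685
vertex 2.505 3.962 -2.891
vertex 2.973 3.156 -2.235
endloop
endfacet
facet normal 0.411 -0.707 0.576
outer loop
vertex 2.608 2.577 -2.685
vertex 2.973 3.156 -2.235
vertex 2.004 2.897 -1.862
endloop
endfacet
facet normal -0.411 0.706 -0.576
outer loop
vertex 2.505 3.962 -2.891
vertex 1.536 3.703 -2.518
vertex 2.302 4.389 -2.223
endloop
endfacet
facet normal 0.878 0.478 -0.039
outer loop
vertex 2.505 3.962 -2.891
vertex 2.302 4.389 -2.223
vertex 2.973 3.156 -2.235
endloop
endfacet
facet normal 0.878 0.478 -0.039
outer loop
vertex 2.973 3.156 -2.235
vertex 2.302 4.389 -2.223
vertex 2.77 3.583 -1.566
endloop
endfacet
facet normal 0.411 -0.707 0.576
outer loop
vertex 2.973 3.156 -2.235
vertex 2.77 3.583 -1.566
vertex 2.004 2.897 -1.862
endloop
endfacet
facet normal -0.499 -0.324 -0.804
outer loop
vertex 0.735 -3.094 2.61
vertex -0.141 -1.167 2.378
vertex 1.658 -2.76 1.903
endloop
endfacet
facet normal 0.411 -0.905 0.109
outer loop
vertex 2.501 -2.213 3.262
vertex 0.735 -3.094 2.61
vertex 1.658 -2.76 1.903
endloop
endfacet
facet normal -0.499 -0.323 -0.804
outer loop
vertex 1.658 -2.76 1.903
vertex -0.141 -1.167 2.378
vertex 0.782 -0.832 1.671
endloop
endfacet
facet normal 0.763 0.276 -0.584
outer loop
vertex 0.782 -0.832 1.671
vertex 2.501 -2.213 3.262
vertex 1.658 -2.76 1.903
endloop
endfacet
facet normal -0.763 -0.276 0.584
outer loop
vertex 0.735 -3.094 2.61
vertex 0.702 -0.62 3.737
vertex -0.141 -1.167 2.378
endloop
endfacet
facet normal 0.411 -0.905 0.108
outer loop
vertex 1.578 -2.548 3.969
vertex 0.735 -3.094 2.61
vertex 2.501 -2.213 3.262
endloop
endfacet
facet normal -0.763 -0.276 0.584
outer loop
vertex 1.578 -2.548 3.969
vertex 0.702 -0.62 3.737
vertex 0.735 -3.094 2.61
endloop
endfacet
facet normal -0.412 0.905 -0.109
outer loop
vertex -0.141 -1.167 2.378
vertex 0.702 -0.62 3.737
vertex 0.782 -0.832 1.671
endloop
endfacet
facet normal 0.763 0.276 -0.584
outer loop
vertex 1.625 -0.286 3.03
vertex 2.501 -2.213 3.262
vertex 0.782 -0.832 1.671
endloop
endfacet
facet normal -0.411 0.905 -0.109
outer loop
vertex 0.782 -0.832 1.671
vertex 0.702 -0.62 3.737
vertex 1.625 -0.286 3.03
endloop
endfacet
facet normal 0.499 0.323 0.804
outer loop
vertex 1.625 -0.286 3.03
vertex 1.578 -2.548 3.969
vertex 2.501 -2.213 3.262
endloop
endfacet
facet normal 0.499 0.323 0.804
outer loop
vertex 0.702 -0.62 3.737
vertex 1.578 -2.548 3.969
vertex 1.625 -0.286 3.03
endloop
endfacet

endsolid


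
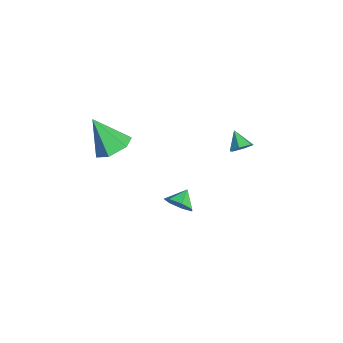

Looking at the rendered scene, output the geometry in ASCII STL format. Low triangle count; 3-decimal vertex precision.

solid 
facet normal 0.662 -0.556 -0.502
outer loop
vertex 3.444 0.288 -2.957
vertex 2.871 0.217 -3.634
vertex 3.495 0.837 -3.498
endloop
endfacet
facet normal 0.209 0.676 0.706
outer loop
vertex 3.444 0.288 -2.957
vertex 3.495 0.837 -3.498
vertex 2.149 0.823 -3.086
endloop
endfacet
facet normal 0.662 -0.556 -0.502
outer loop
vertex 3.495 0.837 -3.498
vertex 2.871 0.217 -3.634
vertex 3.075 0.918 -4.142
endloop
endfacet
facet normal 0.023 0.994 0.110
outer loop
vertex 3.495 0.837 -3.498
vertex 3.075 0.918 -4.142
vertex 2.149 0.823 -3.086
endloop
endfacet
facet normal 0.661 -0.557 -0.503
outer loop
vertex 3.075 0.918 -4.142
vertex 2.871 0.217 -3.634
vertex 2.502 0.472 -4.402
endloop
endfacet
facet normal -0.475 0.810 -0.343
outer loop
vertex 3.075 0.918 -4.142
vertex 2.502 0.472 -4.402
vertex 2.149 0.823 -3.086
endloop
endfacet
facet normal 0.662 -0.557 -0.503
outer loop
vertex 2.502 0.472 -4.402
vertex 2.871 0.217 -3.634
vertex 2.206 -0.167 -4.084
endloop
endfacet
facet normal -0.911 0.265 -0.315
outer loop
vertex 2.502 0.472 -4.402
vertex 2.206 -0.167 -4.084
vertex 2.149 0.823 -3.086
endloop
endfacet
facet normal 0.662 -0.556 -0.503
outer loop
vertex 2.206 -0.167 -4.084
vertex 2.871 0.217 -3.634
vertex 2.411 -0.517 -3.427
endloop
endfacet
facet normal -0.957 -0.232 0.175
outer loop
vertex 2.206 -0.167 -4.084
vertex 2.411 -0.517 -3.427
vertex 2.149 0.823 -3.086
endloop
endfacet
facet normal 0.662 -0.557 -0.502
outer loop
vertex 2.411 -0.517 -3.427
vertex 2.871 0.217 -3.634
vertex 2.962 -0.314 -2.925
endloop
endfacet
facet normal -0.577 -0.306 0.757
outer loop
vertex 2.411 -0.517 -3.427
vertex 2.962 -0.314 -2.925
vertex 2.149 0.823 -3.086
endloop
endfacet
facet normal 0.662 -0.557 -0.502
outer loop
vertex 2.962 -0.314 -2.925
vertex 2.871 0.217 -3.634
vertex 3.444 0.288 -2.957
endloop
endfacet
facet normal -0.058 0.099 0.993
outer loop
vertex 2.962 -0.314 -2.925
vertex 3.444 0.288 -2.957
vertex 2.149 0.823 -3.086
endloop
endfacet
facet normal 0.382 0.443 -0.811
outer loop
vertex 4.184 -2.724 3.308
vertex 3.496 -3.287 2.676
vertex 3.203 -2.314 3.07
endloop
endfacet
facet normal 0.039 0.570 0.820
outer loop
vertex 4.184 -2.724 3.308
vertex 3.203 -2.314 3.07
vertex 2.664 -4.253 4.444
endloop
endfacet
facet normal 0.382 0.443 -0.811
outer loop
vertex 3.203 -2.314 3.07
vertex 3.496 -3.287 2.676
vertex 2.515 -2.876 2.439
endloop
endfacet
facet normal -0.771 0.497 0.398
outer loop
vertex 3.203 -2.314 3.07
vertex 2.515 -2.876 2.439
vertex 2.664 -4.253 4.444
endloop
endfacet
facet normal 0.382 0.443 -0.811
outer loop
vertex 2.515 -2.876 2.439
vertex 3.496 -3.287 2.676
vertex 2.808 -3.849 2.045
endloop
endfacet
facet normal -0.963 -0.250 -0.100
outer loop
vertex 2.515 -2.876 2.439
vertex 2.808 -3.849 2.045
vertex 2.664 -4.253 4.444
endloop
endfacet
facet normal 0.381 0.444 -0.811
outer loop
vertex 2.808 -3.849 2.045
vertex 3.496 -3.287 2.676
vertex 3.79 -4.26 2.282
endloop
endfacet
facet normal -0.344 -0.922 -0.176
outer loop
vertex 2.808 -3.849 2.045
vertex 3.79 -4.26 2.282
vertex 2.664 -4.253 4.444
endloop
endfacet
facet normal 0.382 0.444 -0.811
outer loop
vertex 3.79 -4.26 2.282
vertex 3.496 -3.287 2.676
vertex 4.478 -3.698 2.914
endloop
endfacet
facet normal 0.467 -0.849 0.246
outer loop
vertex 3.79 -4.26 2.282
vertex 4.478 -3.698 2.914
vertex 2.664 -4.253 4.444
endloop
endfacet
facet normal 0.382 0.443 -0.811
outer loop
vertex 4.478 -3.698 2.914
vertex 3.496 -3.287 2.676
vertex 4.184 -2.724 3.308
endloop
endfacet
facet normal 0.659 -0.102 0.745
outer loop
vertex 4.478 -3.698 2.914
vertex 4.184 -2.724 3.308
vertex 2.664 -4.253 4.444
endloop
endfacet
facet normal 0.776 0.198 -0.599
outer loop
vertex 2.877 4.095 1.077
vertex 2.618 3.657 0.597
vertex 2.437 4.333 0.586
endloop
endfacet
facet normal -0.297 0.727 0.619
outer loop
vertex 2.877 4.095 1.077
vertex 2.437 4.333 0.586
vertex 1.702 3.423 1.303
endloop
endfacet
facet normal 0.776 0.198 -0.598
outer loop
vertex 2.437 4.333 0.586
vertex 2.618 3.657 0.597
vertex 2.179 3.894 0.106
endloop
endfacet
facet normal -0.810 0.579 -0.095
outer loop
vertex 2.437 4.333 0.586
vertex 2.179 3.894 0.106
vertex 1.702 3.423 1.303
endloop
endfacet
facet normal 0.776 0.198 -0.599
outer loop
vertex 2.179 3.894 0.106
vertex 2.618 3.657 0.597
vertex 2.359 3.218 0.116
endloop
endfacet
facet normal -0.867 -0.237 -0.439
outer loop
vertex 2.179 3.894 0.106
vertex 2.359 3.218 0.116
vertex 1.702 3.423 1.303
endloop
endfacet
facet normal 0.776 0.198 -0.599
outer loop
vertex 2.359 3.218 0.116
vertex 2.618 3.657 0.597
vertex 2.798 2.981 0.607
endloop
endfacet
facet normal -0.411 -0.909 -0.071
outer loop
vertex 2.359 3.218 0.116
vertex 2.798 2.981 0.607
vertex 1.702 3.423 1.303
endloop
endfacet
facet normal 0.776 0.198 -0.599
outer loop
vertex 2.798 2.981 0.607
vertex 2.618 3.657 0.597
vertex 3.057 3.419 1.087
endloop
endfacet
facet normal 0.100 -0.761 0.641
outer loop
vertex 2.798 2.981 0.607
vertex 3.057 3.419 1.087
vertex 1.702 3.423 1.303
endloop
endfacet
facet normal 0.776 0.198 -0.599
outer loop
vertex 3.057 3.419 1.087
vertex 2.618 3.657 0.597
vertex 2.877 4.095 1.077
endloop
endfacet
facet normal 0.157 0.056 0.986
outer loop
vertex 3.057 3.419 1.087
vertex 2.877 4.095 1.077
vertex 1.702 3.423 1.303
endloop
endfacet

endsolid


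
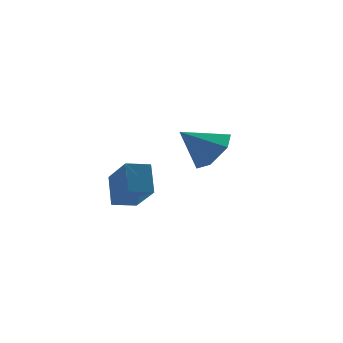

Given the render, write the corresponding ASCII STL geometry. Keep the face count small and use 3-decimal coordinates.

solid 
facet normal 0.721 -0.273 -0.637
outer loop
vertex 4.351 3.545 -2.13
vertex 3.751 3.635 -2.848
vertex 4.27 4.369 -2.575
endloop
endfacet
facet normal 0.261 0.478 0.838
outer loop
vertex 4.351 3.545 -2.13
vertex 4.27 4.369 -2.575
vertex 2.669 4.045 -1.892
endloop
endfacet
facet normal 0.721 -0.273 -0.637
outer loop
vertex 4.27 4.369 -2.575
vertex 3.751 3.635 -2.848
vertex 3.67 4.459 -3.292
endloop
endfacet
facet normal -0.107 0.972 0.211
outer loop
vertex 4.27 4.369 -2.575
vertex 3.67 4.459 -3.292
vertex 2.669 4.045 -1.892
endloop
endfacet
facet normal 0.721 -0.272 -0.637
outer loop
vertex 3.67 4.459 -3.292
vertex 3.751 3.635 -2.848
vertex 3.151 3.725 -3.566
endloop
endfacet
facet normal -0.711 0.624 -0.324
outer loop
vertex 3.67 4.459 -3.292
vertex 3.151 3.725 -3.566
vertex 2.669 4.045 -1.892
endloop
endfacet
facet normal 0.721 -0.274 -0.637
outer loop
vertex 3.151 3.725 -3.566
vertex 3.751 3.635 -2.848
vertex 3.231 2.901 -3.121
endloop
endfacet
facet normal -0.948 -0.217 -0.232
outer loop
vertex 3.151 3.725 -3.566
vertex 3.231 2.901 -3.121
vertex 2.669 4.045 -1.892
endloop
endfacet
facet normal 0.721 -0.274 -0.637
outer loop
vertex 3.231 2.901 -3.121
vertex 3.751 3.635 -2.848
vertex 3.831 2.811 -2.403
endloop
endfacet
facet normal -0.581 -0.711 0.396
outer loop
vertex 3.231 2.901 -3.121
vertex 3.831 2.811 -2.403
vertex 2.669 4.045 -1.892
endloop
endfacet
facet normal 0.721 -0.274 -0.637
outer loop
vertex 3.831 2.811 -2.403
vertex 3.751 3.635 -2.848
vertex 4.351 3.545 -2.13
endloop
endfacet
facet normal 0.024 -0.363 0.931
outer loop
vertex 3.831 2.811 -2.403
vertex 4.351 3.545 -2.13
vertex 2.669 4.045 -1.892
endloop
endfacet
facet normal -0.976 0.132 0.173
outer loop
vertex -0.827 0.912 -1.696
vertex -0.841 2.147 -2.714
vertex -1.088 0.165 -2.599
endloop
endfacet
facet normal 0.009 -0.772 0.636
outer loop
vertex -0.259 0.053 -2.746
vertex -0.827 0.912 -1.696
vertex -1.088 0.165 -2.599
endloop
endfacet
facet normal -0.976 0.132 0.173
outer loop
vertex -1.088 0.165 -2.599
vertex -0.841 2.147 -2.714
vertex -1.102 1.4 -3.616
endloop
endfacet
facet normal -0.217 -0.622 -0.752
outer loop
vertex -1.102 1.4 -3.616
vertex -0.259 0.053 -2.746
vertex -1.088 0.165 -2.599
endloop
endfacet
facet normal 0.217 0.622 0.752
outer loop
vertex -0.827 0.912 -1.696
vertex -0.012 2.035 -2.861
vertex -0.841 2.147 -2.714
endloop
endfacet
facet normal 0.009 -0.771 0.636
outer loop
vertex 0.002 0.8 -1.844
vertex -0.827 0.912 -1.696
vertex -0.259 0.053 -2.746
endloop
endfacet
facet normal 0.218 0.622 0.752
outer loop
vertex 0.002 0.8 -1.844
vertex -0.012 2.035 -2.861
vertex -0.827 0.912 -1.696
endloop
endfacet
facet normal -0.009 0.771 -0.636
outer loop
vertex -0.841 2.147 -2.714
vertex -0.012 2.035 -2.861
vertex -1.102 1.4 -3.616
endloop
endfacet
facet normal -0.218 -0.622 -0.752
outer loop
vertex -0.273 1.288 -3.764
vertex -0.259 0.053 -2.746
vertex -1.102 1.4 -3.616
endloop
endfacet
facet normal -0.009 0.772 -0.636
outer loop
vertex -1.102 1.4 -3.616
vertex -0.012 2.035 -2.861
vertex -0.273 1.288 -3.764
endloop
endfacet
facet normal 0.976 -0.132 -0.173
outer loop
vertex -0.273 1.288 -3.764
vertex 0.002 0.8 -1.844
vertex -0.259 0.053 -2.746
endloop
endfacet
facet normal 0.976 -0.132 -0.173
outer loop
vertex -0.012 2.035 -2.861
vertex 0.002 0.8 -1.844
vertex -0.273 1.288 -3.764
endloop
endfacet

endsolid
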